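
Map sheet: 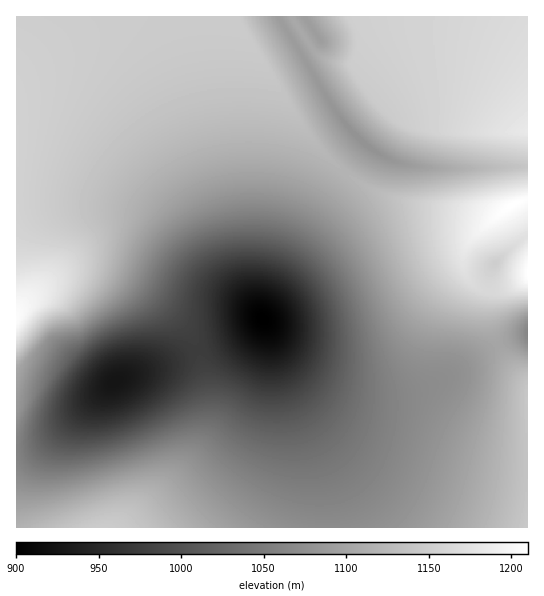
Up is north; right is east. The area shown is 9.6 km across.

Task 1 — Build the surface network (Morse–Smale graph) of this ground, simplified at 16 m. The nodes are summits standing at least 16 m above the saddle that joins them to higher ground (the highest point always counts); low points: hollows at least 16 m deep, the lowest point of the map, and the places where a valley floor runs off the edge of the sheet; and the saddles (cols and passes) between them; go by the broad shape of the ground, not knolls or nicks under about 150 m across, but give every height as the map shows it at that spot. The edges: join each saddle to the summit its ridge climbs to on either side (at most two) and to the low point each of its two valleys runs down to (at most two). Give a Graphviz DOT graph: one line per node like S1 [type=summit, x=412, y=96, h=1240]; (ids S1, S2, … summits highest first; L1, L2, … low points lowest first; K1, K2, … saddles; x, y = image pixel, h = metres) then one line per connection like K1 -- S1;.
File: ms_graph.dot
graph terrain {
  S1 [type=summit, x=513, y=205, h=1210];
  S2 [type=summit, x=527, y=273, h=1209];
  S3 [type=summit, x=17, y=318, h=1205];
  S4 [type=summit, x=527, y=131, h=1183];
  S5 [type=summit, x=103, y=527, h=1147];
  S6 [type=summit, x=527, y=526, h=1144];
  L1 [type=low, x=263, y=319, h=900];
  L2 [type=low, x=115, y=382, h=925];
  L3 [type=low, x=527, y=333, h=1062];
  L4 [type=low, x=361, y=139, h=1078];
  K1 [type=saddle, x=527, y=166, h=1140];
  K2 [type=saddle, x=343, y=170, h=1119];
  K3 [type=saddle, x=498, y=345, h=1101];
  K4 [type=saddle, x=198, y=350, h=975];
  K1 -- S1;
  K1 -- S4;
  K1 -- L4;
  K2 -- S1;
  K2 -- S3;
  K2 -- L1;
  K2 -- L4;
  K3 -- S2;
  K3 -- S6;
  K3 -- L1;
  K3 -- L3;
  K4 -- S3;
  K4 -- S5;
  K4 -- L1;
  K4 -- L2;
}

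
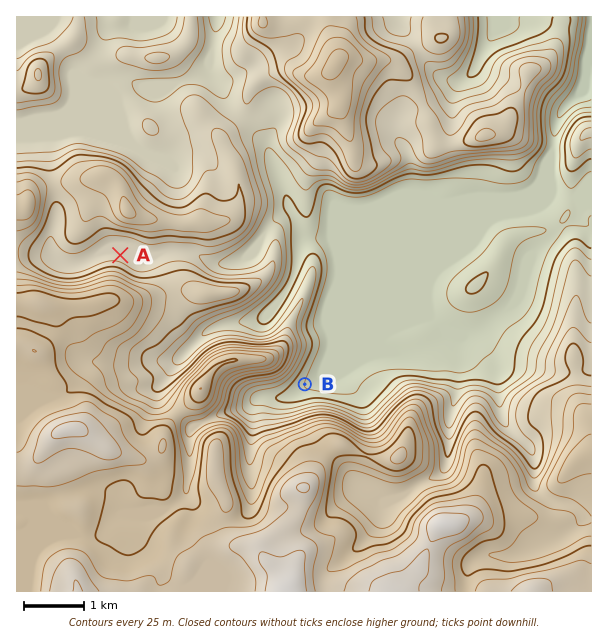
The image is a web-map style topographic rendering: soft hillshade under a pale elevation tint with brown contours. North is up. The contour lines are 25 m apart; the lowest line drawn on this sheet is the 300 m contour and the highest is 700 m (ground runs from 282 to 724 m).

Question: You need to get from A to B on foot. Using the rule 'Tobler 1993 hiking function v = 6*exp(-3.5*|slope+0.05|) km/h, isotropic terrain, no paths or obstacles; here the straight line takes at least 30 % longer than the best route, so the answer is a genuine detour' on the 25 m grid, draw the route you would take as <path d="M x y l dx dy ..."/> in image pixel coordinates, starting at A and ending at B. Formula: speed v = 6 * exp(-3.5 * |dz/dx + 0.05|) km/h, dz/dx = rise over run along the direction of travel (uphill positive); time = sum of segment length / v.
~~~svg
<path d="M120 255l17 17 21 10 25 26 15 7 27 0 33 17 12 0 15-8 5 0 3 2 10 21 0 34 2 3"/>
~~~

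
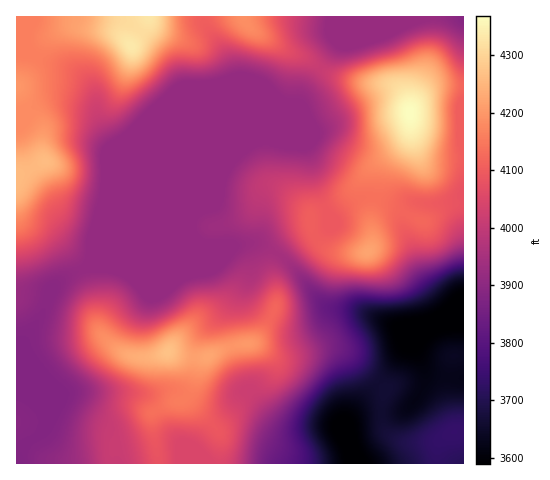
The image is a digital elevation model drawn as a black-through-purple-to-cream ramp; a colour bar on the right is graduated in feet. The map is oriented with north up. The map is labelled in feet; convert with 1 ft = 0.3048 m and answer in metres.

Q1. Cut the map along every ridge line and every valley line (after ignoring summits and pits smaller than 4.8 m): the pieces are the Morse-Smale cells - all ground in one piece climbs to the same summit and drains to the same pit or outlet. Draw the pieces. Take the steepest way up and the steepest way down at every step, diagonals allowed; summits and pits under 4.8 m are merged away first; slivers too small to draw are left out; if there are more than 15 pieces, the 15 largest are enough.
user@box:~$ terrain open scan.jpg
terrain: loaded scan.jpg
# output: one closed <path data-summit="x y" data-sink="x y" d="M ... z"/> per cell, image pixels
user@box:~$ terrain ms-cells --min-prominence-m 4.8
<path data-summit="168 353" data-sink="19 463" d="M259 244l-22 1-59 24-65 0-9-2-17 0-30 16-5 5-14 33-14 20 1 8 15 36 0 25 4 9 0 9-5 8-16 11-3 16 92 1 1-12 3-4 25-7 9-7 3-22 15-9 13-2 8-6 9-31 4-5 29-13 22-3 14-17 9-20 0-18-4-21 4-14z"/><path data-summit="410 113" data-sink="19 463" d="M322 68l-4 2-13 19-6 16-90 37-116 115-6 9 26 3 65 0 52-22 14-3 15 0 18 9 13-13 19-9 2-3-1-11 4-4 13-5 17-10 31-35 16-11 15-13 4-13-2-22-7-12-8-6-44-6-19-6z"/><path data-summit="131 46" data-sink="19 463" d="M203 16l-53 0-19 29-13-13-6-2-42-4-21 11-12 18 8 5 31 12 12 10 7 13 5 28 12 21-6 16-1 39-13 40-1 21 116-119 26-61 0-5-12-27-14-19z"/><path data-summit="168 353" data-sink="357 463" d="M255 344l-24 2-29 13-4 5-9 31-8 6-13 2-15 9-3 22-9 7-25 7-3 4 0 11 243 1-10-43 12-16 21-22-23-23-20-12-15 0-31 9-12 0z"/><path data-summit="46 161" data-sink="19 463" d="M63 99l-16 1-17 10 12 16 0 26 3 9-29 14 0 218 15 8 9 9 0-25-15-36-1-8 14-20 14-33 14-11 19-9 6-8 1-21 14-46 0-33 6-13 0-3-18-35z"/><path data-summit="369 251" data-sink="463 325" d="M393 208l-9 0-10 9-2 6 0 22-4 7-33 0-14-7-6-7-14 9-12 12 1 6 27 33 12 10 34 4 35 16 41 0 24-4 1-8-13-6-28-32-19-47-1-8 3-9z"/><path data-summit="410 113" data-sink="357 463" d="M448 85l-11 1-12 6-15 17 0 17-4 13-15 13-16 11-31 35-17 10-13 5-4 4 1 12 4 9 14-10-1-8 1-4 5 2 12-11 19-10 12 1 16 6 23-2-9 12 14 7 11-4 13-13 19-2 0-115z"/><path data-summit="410 113" data-sink="463 18" d="M463 16l-39 0-33 5-52 22-19 25 10 6 19 6 44 6 13 13 4 13 6-11 17-14 11-2 20 0z"/><path data-summit="168 353" data-sink="463 325" d="M277 253l-5 14 4 21 0 18-9 20-7 10-8 7 26 14 12 0 31-9 15 0 20 12 23 24 27-39 14-6 15-11-37 0-35-16-34-4-12-10-19-25z"/><path data-summit="244 17" data-sink="19 463" d="M243 16l-39 1 0 5 17 26 12 27 0 5-27 66 10-8 83-33 6-16 15-21-9-8-30-12-30-19z"/><path data-summit="410 113" data-sink="463 325" d="M463 203l-18 1-20 17-19-7-3 9 1 8 19 47 28 32 12 6z"/><path data-summit="410 113" data-sink="463 325" d="M463 324l-28 4-15 11-14 7-26 37 6 7-4 9 0 15 16-1 15-9 11-20 0-18 3 6 7 3 13 3 17-1z"/><path data-summit="244 17" data-sink="463 18" d="M423 16l-179 0 0 2 3 7 11 9 63 33 18-24 59-25z"/><path data-summit="454 432" data-sink="463 325" d="M425 368l-2 20-10 16-15 9-17 1 5 17 9 7 8 4 32 0 19-11 10 0 0-53-30-3z"/><path data-summit="454 432" data-sink="357 463" d="M381 414l-17 1-9 3-8 7 4 21 6 18 107-1-1-32-9 0-19 11-32 0-8-4-9-7z"/>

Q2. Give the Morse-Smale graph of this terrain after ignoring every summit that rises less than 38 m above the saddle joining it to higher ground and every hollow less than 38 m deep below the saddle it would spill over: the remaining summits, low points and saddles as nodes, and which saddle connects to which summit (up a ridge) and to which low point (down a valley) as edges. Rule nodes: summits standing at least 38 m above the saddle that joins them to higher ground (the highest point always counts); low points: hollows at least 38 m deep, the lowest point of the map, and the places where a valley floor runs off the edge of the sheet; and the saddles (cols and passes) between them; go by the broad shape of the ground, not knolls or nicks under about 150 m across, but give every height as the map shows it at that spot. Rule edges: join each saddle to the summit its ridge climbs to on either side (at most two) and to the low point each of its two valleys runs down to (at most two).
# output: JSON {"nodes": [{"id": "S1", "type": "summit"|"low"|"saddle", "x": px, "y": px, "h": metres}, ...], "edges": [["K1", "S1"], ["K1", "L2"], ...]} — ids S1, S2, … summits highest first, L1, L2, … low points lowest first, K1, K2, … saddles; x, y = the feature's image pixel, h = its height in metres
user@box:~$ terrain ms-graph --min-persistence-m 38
{"nodes": [
{"id": "S1", "type": "summit", "x": 410, "y": 113, "h": 1332},
{"id": "S2", "type": "summit", "x": 131, "y": 46, "h": 1321},
{"id": "S3", "type": "summit", "x": 168, "y": 353, "h": 1302},
{"id": "L1", "type": "low", "x": 348, "y": 440, "h": 1094},
{"id": "K1", "type": "saddle", "x": 321, "y": 68, "h": 1223},
{"id": "K2", "type": "saddle", "x": 277, "y": 253, "h": 1203},
{"id": "K3", "type": "saddle", "x": 80, "y": 270, "h": 1193}],
"edges": [["K1", "S1"], ["K1", "S2"], ["K1", "L1"], ["K2", "S1"], ["K2", "S3"], ["K2", "L1"], ["K3", "S2"], ["K3", "S3"], ["K3", "L1"]]}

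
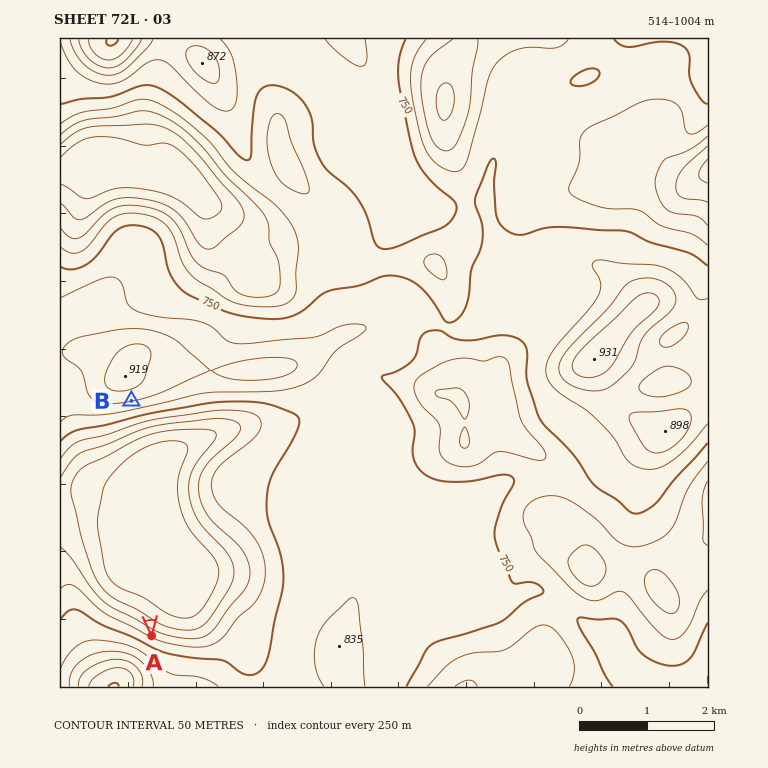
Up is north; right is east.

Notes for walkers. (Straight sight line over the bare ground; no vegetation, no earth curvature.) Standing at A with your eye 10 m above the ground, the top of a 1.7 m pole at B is visible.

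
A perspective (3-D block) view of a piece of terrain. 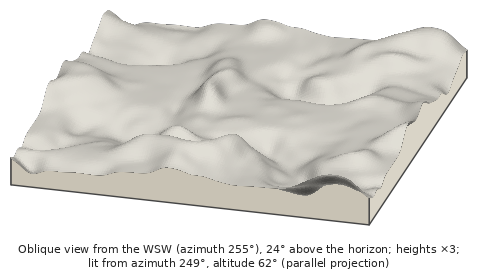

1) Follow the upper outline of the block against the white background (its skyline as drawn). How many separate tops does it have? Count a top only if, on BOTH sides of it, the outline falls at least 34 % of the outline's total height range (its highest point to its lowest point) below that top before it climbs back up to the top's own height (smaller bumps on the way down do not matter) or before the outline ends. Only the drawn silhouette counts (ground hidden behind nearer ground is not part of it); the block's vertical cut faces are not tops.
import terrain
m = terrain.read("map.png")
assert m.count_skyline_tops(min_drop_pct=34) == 0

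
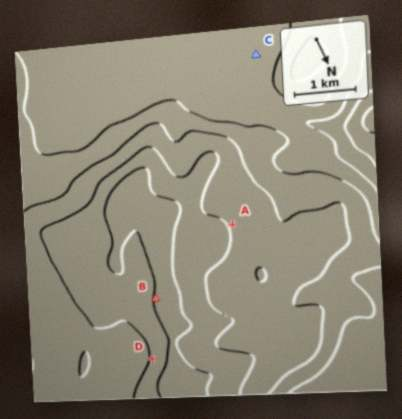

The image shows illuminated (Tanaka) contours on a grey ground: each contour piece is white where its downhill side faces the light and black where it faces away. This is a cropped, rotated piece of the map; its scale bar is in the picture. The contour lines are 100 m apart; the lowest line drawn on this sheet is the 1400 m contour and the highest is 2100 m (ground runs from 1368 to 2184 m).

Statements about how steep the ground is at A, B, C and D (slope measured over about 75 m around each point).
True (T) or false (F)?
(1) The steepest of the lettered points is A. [F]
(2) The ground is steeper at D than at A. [T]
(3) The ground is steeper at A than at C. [T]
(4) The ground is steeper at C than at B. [F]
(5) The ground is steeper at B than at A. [F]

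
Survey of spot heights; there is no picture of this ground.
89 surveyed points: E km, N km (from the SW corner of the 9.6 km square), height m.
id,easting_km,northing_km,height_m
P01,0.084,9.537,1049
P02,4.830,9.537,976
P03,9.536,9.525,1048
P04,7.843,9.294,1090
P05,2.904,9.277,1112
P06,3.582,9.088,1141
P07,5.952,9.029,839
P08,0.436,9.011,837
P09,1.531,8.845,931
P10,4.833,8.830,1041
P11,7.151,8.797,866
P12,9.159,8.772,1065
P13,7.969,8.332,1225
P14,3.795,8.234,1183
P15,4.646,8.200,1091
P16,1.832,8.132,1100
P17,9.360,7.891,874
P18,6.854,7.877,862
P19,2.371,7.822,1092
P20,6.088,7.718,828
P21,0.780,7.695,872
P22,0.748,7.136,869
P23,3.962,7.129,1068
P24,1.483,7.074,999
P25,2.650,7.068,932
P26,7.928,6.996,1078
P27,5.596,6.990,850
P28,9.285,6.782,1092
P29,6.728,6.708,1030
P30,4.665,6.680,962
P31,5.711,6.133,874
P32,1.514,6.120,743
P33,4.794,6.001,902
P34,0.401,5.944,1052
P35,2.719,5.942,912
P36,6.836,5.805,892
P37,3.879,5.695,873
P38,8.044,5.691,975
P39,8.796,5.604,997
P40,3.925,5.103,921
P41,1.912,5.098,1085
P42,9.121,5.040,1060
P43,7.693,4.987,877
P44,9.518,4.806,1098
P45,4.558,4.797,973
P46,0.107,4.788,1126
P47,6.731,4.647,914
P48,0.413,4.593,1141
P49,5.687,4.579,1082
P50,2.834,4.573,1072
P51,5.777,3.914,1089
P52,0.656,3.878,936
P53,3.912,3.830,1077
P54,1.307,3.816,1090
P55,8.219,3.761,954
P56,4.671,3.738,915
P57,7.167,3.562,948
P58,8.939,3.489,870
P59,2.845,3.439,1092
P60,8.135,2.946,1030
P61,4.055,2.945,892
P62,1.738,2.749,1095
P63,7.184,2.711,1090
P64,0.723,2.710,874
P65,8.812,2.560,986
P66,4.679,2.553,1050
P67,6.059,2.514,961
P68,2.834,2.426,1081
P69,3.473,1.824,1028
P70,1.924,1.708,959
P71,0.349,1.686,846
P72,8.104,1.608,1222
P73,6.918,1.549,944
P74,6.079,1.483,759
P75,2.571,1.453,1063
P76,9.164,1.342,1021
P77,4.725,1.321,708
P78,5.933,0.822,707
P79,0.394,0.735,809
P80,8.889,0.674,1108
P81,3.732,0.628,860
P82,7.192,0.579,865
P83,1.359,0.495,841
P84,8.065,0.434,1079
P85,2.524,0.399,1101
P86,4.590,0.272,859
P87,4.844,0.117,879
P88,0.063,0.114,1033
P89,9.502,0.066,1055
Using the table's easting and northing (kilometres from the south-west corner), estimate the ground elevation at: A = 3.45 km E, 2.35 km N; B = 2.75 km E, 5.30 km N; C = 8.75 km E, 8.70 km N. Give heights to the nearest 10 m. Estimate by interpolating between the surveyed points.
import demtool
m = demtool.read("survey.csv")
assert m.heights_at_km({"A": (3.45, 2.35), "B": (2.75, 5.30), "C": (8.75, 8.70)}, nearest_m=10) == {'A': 1080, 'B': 940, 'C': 1090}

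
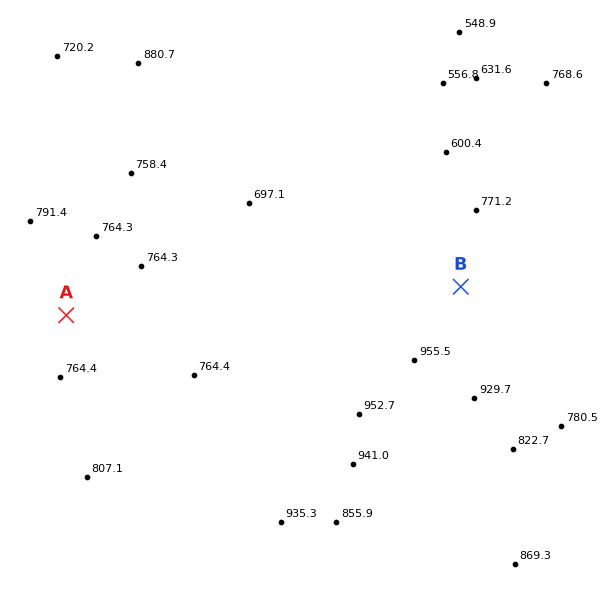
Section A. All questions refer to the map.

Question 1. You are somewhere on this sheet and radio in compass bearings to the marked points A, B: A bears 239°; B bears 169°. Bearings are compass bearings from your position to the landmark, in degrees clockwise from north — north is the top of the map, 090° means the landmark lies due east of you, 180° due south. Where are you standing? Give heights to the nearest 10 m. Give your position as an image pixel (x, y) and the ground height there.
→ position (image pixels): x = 424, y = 100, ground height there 560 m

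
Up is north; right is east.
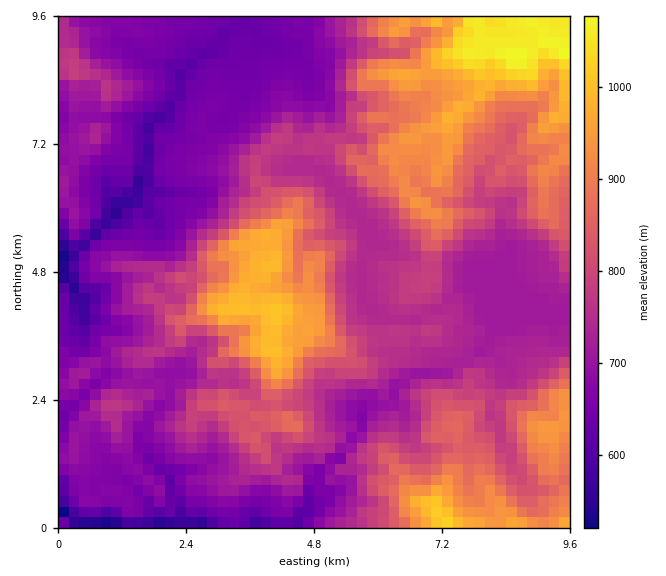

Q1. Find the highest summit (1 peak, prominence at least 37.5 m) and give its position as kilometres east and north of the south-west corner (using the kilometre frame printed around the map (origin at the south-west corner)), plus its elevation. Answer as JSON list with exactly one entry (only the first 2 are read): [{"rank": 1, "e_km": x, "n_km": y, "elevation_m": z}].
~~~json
[{"rank": 1, "e_km": 4.14, "n_km": 4.01, "elevation_m": 1013}]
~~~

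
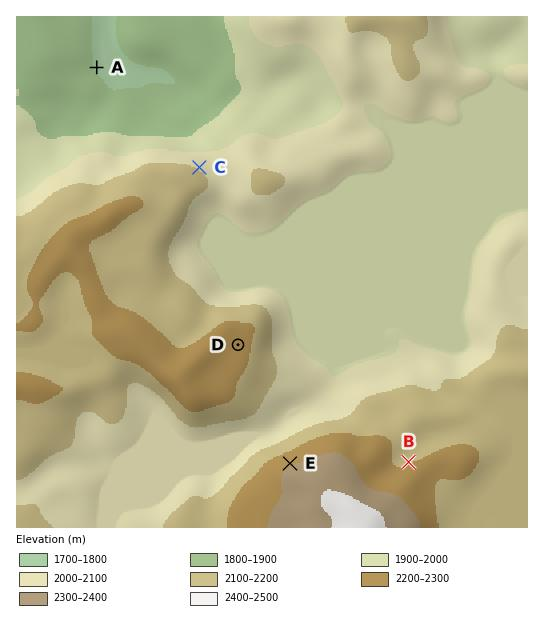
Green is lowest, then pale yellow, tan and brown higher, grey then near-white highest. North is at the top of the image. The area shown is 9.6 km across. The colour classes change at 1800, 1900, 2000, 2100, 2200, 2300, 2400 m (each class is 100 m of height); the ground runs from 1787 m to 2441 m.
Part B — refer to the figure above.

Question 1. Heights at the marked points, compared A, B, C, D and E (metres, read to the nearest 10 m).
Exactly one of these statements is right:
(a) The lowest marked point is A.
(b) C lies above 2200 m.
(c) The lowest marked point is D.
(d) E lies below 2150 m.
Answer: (a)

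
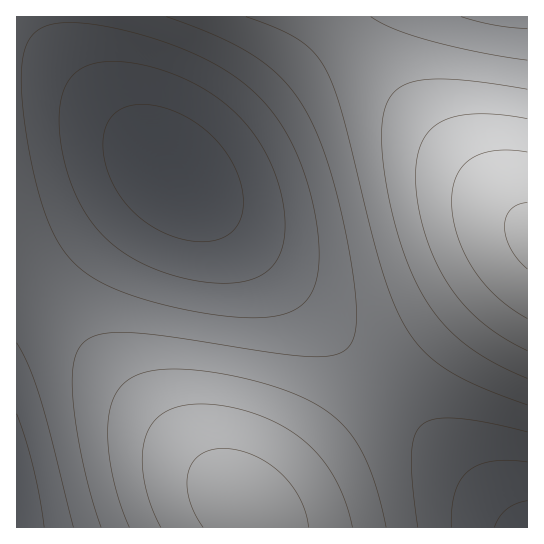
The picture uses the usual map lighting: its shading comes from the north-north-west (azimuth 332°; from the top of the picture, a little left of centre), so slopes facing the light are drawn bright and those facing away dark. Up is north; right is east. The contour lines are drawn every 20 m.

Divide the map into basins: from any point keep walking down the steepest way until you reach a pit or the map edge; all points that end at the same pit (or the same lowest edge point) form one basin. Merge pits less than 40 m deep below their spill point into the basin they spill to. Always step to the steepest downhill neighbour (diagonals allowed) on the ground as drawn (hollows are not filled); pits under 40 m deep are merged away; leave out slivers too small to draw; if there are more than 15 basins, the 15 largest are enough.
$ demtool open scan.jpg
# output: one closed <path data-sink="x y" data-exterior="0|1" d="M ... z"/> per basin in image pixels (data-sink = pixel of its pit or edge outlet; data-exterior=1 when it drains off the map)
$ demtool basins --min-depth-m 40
<path data-sink="174 174" data-exterior="0" d="M527 16l-510 0-1 255 125 132 86 86 20 19 3 0 11-7 32-28 170-162 65-58z"/><path data-sink="527 527" data-exterior="1" d="M527 253l-64 58-170 162-32 28-13 8 5 6 2 13 273-1z"/><path data-sink="17 515" data-exterior="1" d="M17 272l-1 255 238 1 1-9-3-6-111-110z"/>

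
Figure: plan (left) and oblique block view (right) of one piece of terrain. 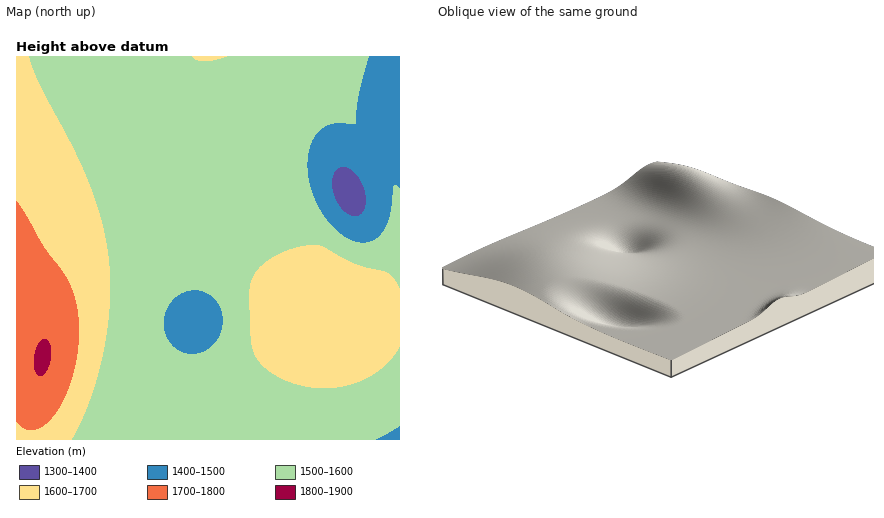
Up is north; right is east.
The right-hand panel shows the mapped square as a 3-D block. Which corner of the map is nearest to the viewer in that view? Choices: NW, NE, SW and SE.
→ NE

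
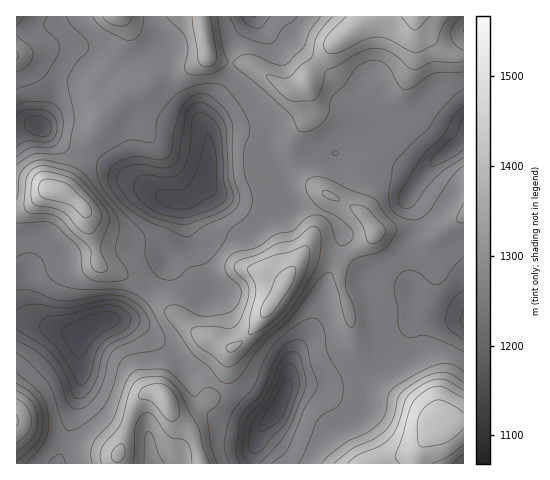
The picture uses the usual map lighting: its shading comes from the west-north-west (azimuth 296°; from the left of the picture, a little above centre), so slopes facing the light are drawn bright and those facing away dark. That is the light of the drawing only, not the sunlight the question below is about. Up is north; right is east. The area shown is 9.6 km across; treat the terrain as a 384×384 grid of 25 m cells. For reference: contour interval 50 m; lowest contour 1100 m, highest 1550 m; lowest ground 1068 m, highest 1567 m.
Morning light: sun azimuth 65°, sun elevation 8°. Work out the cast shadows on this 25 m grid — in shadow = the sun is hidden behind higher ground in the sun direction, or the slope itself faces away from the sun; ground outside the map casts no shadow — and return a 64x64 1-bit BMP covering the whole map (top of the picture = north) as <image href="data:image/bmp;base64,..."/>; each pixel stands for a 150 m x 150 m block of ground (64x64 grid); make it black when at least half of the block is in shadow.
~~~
<image width="64" height="64" href="data:image/bmp;base64,Qk0+AgAAAAAAAD4AAAAoAAAAQAAAAEAAAAABAAEAAAAAAAACAAATCwAAEwsAAAIAAAAAAAAA////AAAAAAAA/ADAAAAAAAB4AAAAAAAAADgAABYAAAAAABwAPwAfAAAAPAAfgH8AAA48AB+Af4AAHzwAH4A/gAAfPAAPgD+AAD+4AA/AD4AAP5AAB8AHAAB/gAAHwAAAAH+AAAfgAAAA/AAIA+AAAAD8APwD4AAAAHwB/APgAAAAfAf8AeAAAAA4B+AA4AAAAHgPwABAAAAAf/+AAAAAAAD//wPAAAAAAP/8A+AAAAAIf/gH4AQAAD4/8A/gBAAAPh/gH+AEAAAYD4Af4AAAAAHwAB/gAAAAAfAAH+AAAAAB8AAPwAAAAAHgAAYAAAAAB+AAAAAAAAA/4AAAAAAAAH/gAAAAAMAAf8AAAAAB4AD/wAAAAAPAAP+AAAAAA8AA/4AAAAAHgAD/gAD/APwAAPwAAf+B+AAB8AAB/4DgAAHwAAD/gMAAAeAAAP8AAAABwAA4fwAAAAAAAHh/AAAAAAAAcH8AAAAAAAAAfwAAAAAAAAB/AAAAAB4AAH8AAAAAPwAAfwAAAAB/AAB/AAAAAH8AAH8DAAAAPwAAfh8AAAACAAB+fgAAAAAAADz+AAAAAAAAAPwAAAAAAAAB8AAAAAAAAAHgAAAAAAAD4IAADwAAAAPgAAAfAAAAB+AA8B8AAAAH4ADwDwAAHAfgAPAAAAD+A8AAcAAAAH4BwAAAAAAAPADAAAAAAA=="/>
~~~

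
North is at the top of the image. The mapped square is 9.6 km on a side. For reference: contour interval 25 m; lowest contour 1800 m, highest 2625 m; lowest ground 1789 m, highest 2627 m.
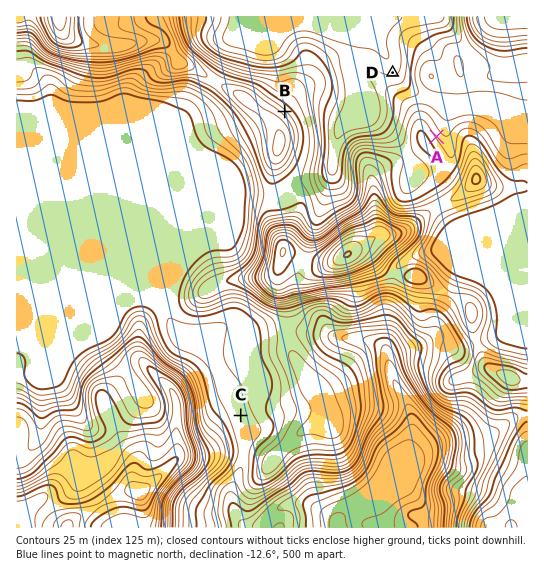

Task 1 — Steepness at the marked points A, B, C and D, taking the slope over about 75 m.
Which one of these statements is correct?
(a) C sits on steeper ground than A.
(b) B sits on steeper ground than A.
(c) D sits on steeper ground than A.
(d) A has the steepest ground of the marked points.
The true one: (b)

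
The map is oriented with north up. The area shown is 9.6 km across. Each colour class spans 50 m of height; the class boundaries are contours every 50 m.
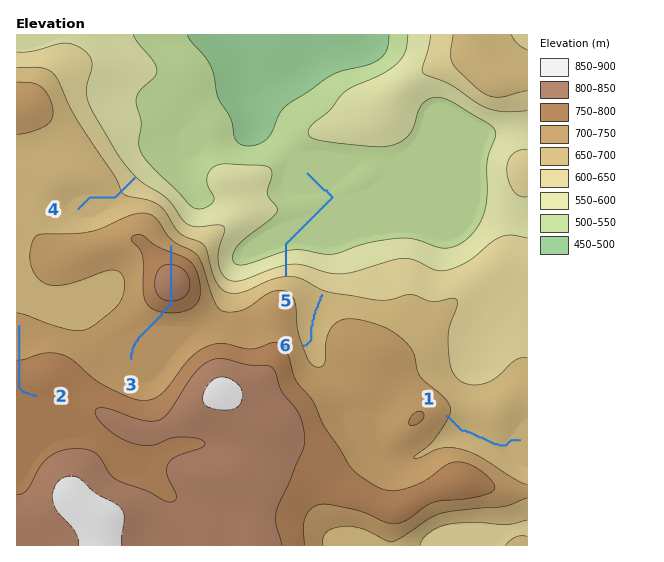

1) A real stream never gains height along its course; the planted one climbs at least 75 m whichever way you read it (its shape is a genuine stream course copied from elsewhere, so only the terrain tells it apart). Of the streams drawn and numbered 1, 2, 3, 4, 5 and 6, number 3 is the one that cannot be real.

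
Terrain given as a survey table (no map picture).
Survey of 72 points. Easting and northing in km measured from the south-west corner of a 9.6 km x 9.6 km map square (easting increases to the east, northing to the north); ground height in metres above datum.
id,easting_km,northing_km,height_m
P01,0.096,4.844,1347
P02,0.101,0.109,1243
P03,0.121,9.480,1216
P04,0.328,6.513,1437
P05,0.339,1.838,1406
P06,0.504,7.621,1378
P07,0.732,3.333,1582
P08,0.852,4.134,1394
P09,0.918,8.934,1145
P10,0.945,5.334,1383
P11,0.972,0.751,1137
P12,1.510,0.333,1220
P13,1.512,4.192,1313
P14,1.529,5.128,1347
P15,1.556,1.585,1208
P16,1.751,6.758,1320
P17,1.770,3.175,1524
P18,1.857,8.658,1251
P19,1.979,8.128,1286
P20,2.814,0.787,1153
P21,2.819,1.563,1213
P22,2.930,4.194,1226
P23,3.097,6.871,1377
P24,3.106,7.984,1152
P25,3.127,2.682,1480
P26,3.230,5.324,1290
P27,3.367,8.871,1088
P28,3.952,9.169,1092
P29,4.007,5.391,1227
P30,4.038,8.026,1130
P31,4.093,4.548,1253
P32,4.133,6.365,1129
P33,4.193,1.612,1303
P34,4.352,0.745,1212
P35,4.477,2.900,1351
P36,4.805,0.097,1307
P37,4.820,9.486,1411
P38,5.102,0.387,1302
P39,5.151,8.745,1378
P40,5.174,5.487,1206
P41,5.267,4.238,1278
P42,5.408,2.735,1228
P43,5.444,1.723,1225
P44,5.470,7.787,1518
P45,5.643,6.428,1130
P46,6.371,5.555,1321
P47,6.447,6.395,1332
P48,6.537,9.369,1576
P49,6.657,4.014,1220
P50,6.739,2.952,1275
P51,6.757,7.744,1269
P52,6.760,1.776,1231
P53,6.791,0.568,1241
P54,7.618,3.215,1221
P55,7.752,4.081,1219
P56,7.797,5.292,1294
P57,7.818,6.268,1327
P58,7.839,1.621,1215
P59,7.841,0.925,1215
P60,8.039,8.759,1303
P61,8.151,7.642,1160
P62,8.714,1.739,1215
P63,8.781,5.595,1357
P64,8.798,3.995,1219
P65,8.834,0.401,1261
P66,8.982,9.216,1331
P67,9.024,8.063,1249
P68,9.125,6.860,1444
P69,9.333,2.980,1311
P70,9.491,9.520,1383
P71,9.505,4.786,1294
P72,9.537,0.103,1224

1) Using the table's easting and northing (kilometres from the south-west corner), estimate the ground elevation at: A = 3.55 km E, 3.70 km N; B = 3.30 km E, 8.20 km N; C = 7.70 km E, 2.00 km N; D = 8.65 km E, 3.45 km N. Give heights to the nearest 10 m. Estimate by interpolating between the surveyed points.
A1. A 1320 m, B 1170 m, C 1210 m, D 1220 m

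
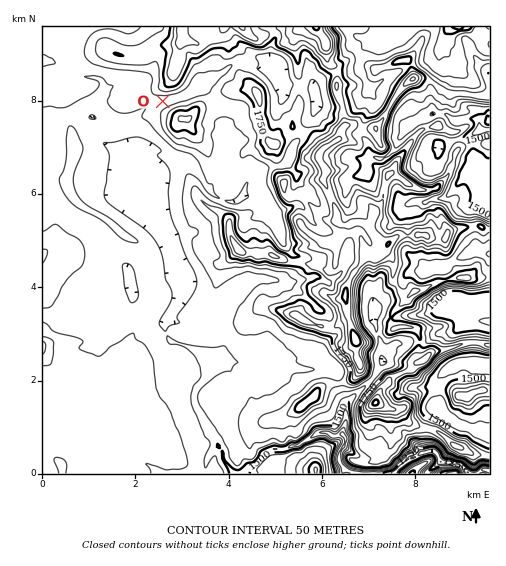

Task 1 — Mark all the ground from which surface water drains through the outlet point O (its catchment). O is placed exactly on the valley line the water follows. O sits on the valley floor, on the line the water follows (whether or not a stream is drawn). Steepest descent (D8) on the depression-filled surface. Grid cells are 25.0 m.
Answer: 6.449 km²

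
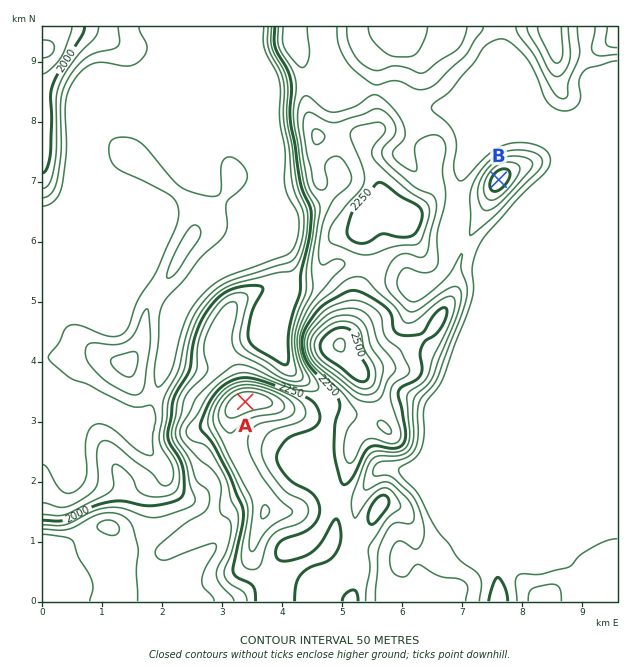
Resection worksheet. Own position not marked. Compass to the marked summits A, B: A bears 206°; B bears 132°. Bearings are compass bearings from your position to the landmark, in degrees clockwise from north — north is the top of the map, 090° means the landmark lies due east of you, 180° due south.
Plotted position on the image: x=398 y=89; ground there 2070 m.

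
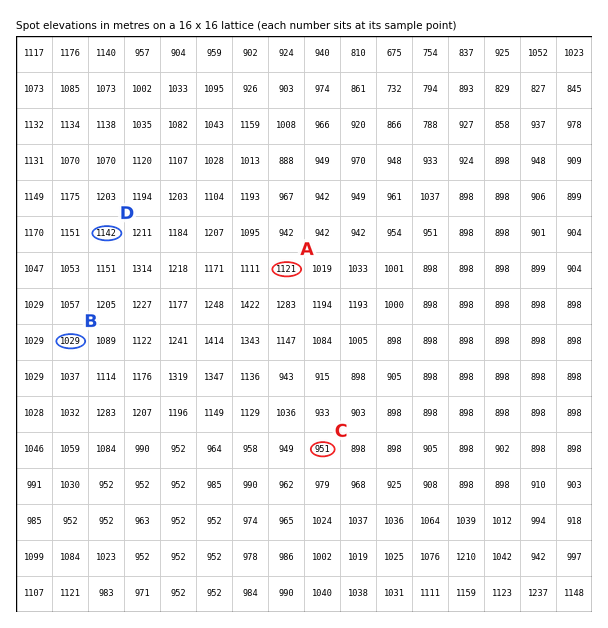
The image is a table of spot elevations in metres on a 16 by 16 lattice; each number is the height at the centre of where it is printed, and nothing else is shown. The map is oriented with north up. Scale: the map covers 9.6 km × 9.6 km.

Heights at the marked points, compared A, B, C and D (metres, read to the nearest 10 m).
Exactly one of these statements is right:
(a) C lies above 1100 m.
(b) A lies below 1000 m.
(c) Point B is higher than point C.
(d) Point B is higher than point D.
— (c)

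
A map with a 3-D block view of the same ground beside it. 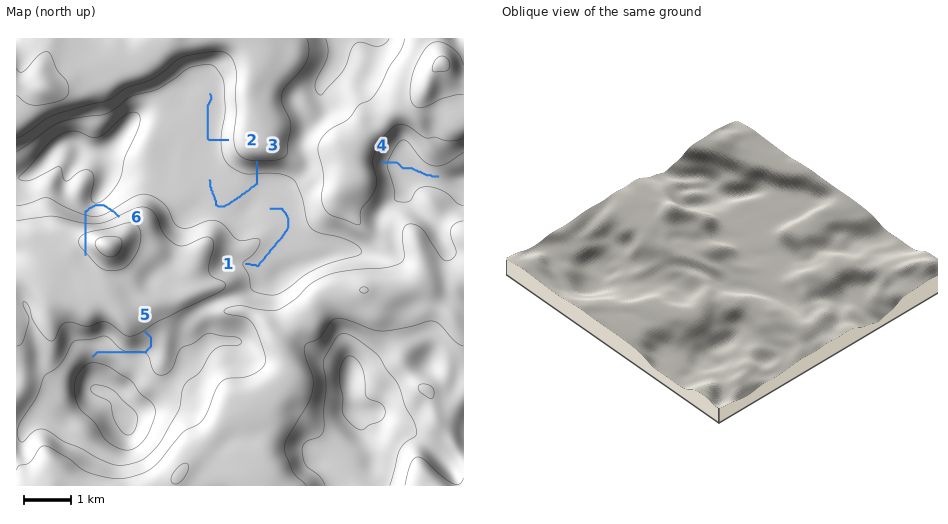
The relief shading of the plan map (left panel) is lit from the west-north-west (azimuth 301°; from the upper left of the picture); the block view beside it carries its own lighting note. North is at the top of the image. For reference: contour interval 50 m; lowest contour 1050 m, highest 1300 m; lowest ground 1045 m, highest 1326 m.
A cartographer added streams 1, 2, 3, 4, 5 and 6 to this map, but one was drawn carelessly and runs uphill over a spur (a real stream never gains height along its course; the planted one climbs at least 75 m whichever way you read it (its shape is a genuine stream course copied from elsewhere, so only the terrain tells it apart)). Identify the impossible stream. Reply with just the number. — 6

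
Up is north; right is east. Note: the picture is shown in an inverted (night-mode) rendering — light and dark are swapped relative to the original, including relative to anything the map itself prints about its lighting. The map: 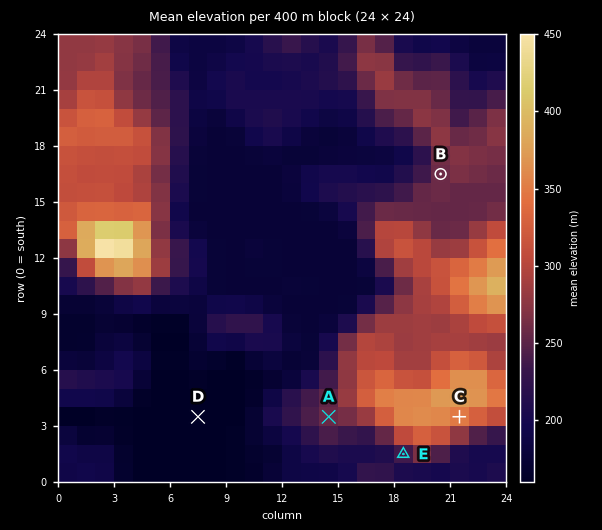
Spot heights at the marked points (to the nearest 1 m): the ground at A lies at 258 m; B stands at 259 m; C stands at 352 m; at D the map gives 161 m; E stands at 234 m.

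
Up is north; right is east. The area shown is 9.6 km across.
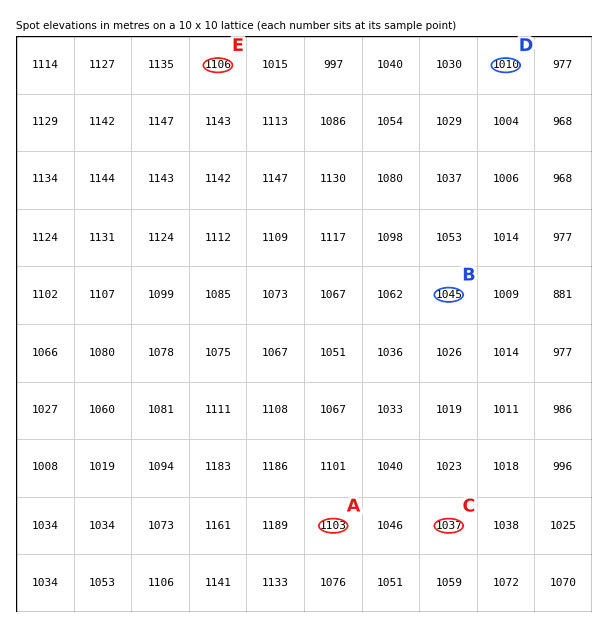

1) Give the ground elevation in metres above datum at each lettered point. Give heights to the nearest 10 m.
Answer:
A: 1100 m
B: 1050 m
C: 1040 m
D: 1010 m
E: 1110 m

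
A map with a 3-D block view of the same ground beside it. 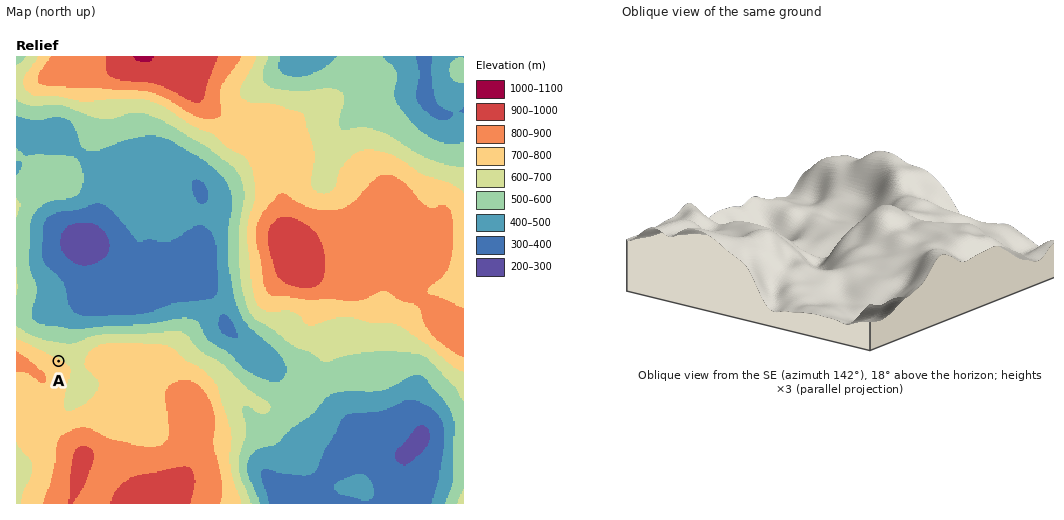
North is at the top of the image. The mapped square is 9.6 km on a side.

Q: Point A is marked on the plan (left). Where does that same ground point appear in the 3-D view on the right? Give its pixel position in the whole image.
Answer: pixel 711 220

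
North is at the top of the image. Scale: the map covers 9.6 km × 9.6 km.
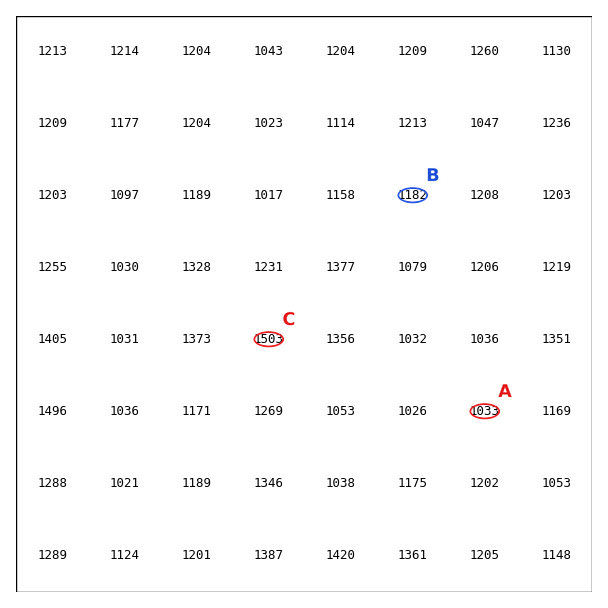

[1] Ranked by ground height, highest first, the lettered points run C B A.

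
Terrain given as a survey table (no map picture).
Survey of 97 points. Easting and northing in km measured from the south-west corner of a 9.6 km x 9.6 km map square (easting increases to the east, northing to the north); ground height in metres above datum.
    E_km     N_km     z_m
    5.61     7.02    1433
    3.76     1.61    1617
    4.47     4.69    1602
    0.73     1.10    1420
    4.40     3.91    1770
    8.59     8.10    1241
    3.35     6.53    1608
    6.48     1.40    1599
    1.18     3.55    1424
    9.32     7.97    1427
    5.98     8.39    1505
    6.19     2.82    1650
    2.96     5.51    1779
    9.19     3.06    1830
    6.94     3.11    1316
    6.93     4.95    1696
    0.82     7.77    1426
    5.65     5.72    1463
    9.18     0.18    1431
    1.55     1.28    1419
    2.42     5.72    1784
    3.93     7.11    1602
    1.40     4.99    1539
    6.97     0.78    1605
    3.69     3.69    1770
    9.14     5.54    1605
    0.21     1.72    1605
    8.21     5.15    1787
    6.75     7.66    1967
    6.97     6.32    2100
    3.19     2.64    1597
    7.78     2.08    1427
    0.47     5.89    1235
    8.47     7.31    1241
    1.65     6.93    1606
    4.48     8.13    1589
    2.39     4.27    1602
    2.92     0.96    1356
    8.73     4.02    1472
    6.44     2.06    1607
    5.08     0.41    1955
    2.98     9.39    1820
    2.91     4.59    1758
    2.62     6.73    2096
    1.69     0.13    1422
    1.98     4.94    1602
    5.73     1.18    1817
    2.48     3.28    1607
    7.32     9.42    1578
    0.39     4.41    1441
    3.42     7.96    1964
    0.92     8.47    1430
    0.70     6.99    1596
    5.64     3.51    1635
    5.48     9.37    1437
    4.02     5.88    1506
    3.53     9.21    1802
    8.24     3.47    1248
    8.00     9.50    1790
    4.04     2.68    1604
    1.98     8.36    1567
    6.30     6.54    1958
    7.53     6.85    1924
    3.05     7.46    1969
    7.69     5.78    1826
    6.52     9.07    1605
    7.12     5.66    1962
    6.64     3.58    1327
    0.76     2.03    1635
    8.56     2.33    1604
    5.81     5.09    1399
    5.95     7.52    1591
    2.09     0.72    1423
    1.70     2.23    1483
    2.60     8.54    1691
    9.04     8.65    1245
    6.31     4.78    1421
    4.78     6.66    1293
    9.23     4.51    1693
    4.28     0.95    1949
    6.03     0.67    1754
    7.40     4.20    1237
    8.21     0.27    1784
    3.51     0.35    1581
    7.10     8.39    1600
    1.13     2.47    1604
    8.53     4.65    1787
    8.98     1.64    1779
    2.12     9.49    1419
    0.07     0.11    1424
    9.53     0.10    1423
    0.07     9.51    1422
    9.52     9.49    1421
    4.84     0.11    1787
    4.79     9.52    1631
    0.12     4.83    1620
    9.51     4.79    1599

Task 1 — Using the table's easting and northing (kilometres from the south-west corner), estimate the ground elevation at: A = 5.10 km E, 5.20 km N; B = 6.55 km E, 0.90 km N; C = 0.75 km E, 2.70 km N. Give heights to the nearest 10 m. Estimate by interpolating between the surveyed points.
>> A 1420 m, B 1600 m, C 1600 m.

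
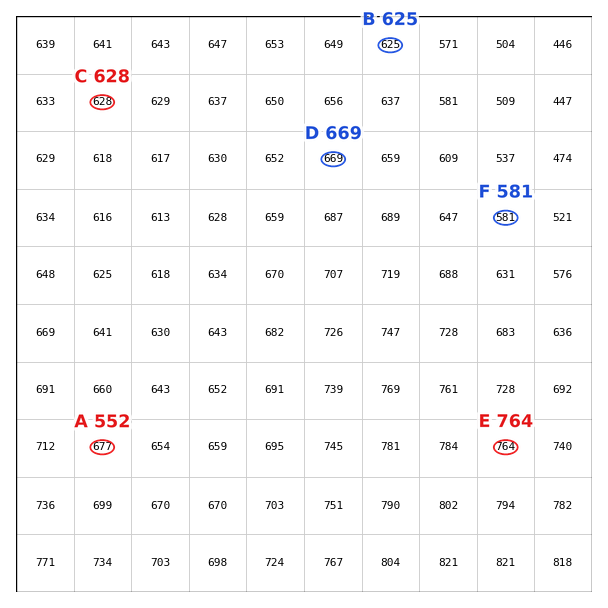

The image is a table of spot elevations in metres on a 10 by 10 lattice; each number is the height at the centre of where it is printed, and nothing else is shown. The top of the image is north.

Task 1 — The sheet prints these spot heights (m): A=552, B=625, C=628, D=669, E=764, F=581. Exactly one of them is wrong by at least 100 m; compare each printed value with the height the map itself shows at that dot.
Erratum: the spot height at A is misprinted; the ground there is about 677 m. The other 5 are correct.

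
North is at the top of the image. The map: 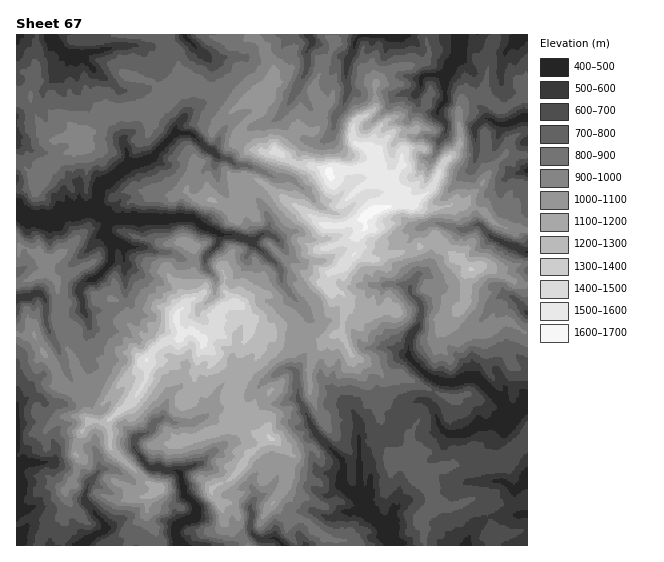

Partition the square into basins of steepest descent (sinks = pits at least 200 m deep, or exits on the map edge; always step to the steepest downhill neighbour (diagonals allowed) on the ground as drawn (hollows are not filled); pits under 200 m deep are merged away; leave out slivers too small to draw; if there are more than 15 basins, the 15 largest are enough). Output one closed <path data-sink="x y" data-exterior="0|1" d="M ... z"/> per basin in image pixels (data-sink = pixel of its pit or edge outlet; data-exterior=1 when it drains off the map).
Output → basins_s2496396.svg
<path data-sink="17 209" data-exterior="1" d="M187 82l-6 1-32 26-30 1-17 7-9 14-13 5 4 9-9 6-13 3-15 11-4 4 0 6-4 6-18-18-5 0 0 120 15-4 14-6 6 2 6 6 0 44 16 35 4 15 12 11 12-1 14 5 27-24 9-13 12-11 15-3 5-6 6-2 4 0 10 8 12-8 1-18 7-7 10-3 6 2 6 6 6 8 0 6 12 4 16 16 10 4 9 0 15-10 12 2 10-7 6 0 2-5 1-33-17-9-2-7 5-7 13-7 12-13 2-5-1-9 9-11-1-11 3-3 15-7 22-4-1-12-14-10-7-2-8-14-4 2-11 0-5 3-19-1-6 4-10-6-21-2-21-14-12 2-26-8-3-4 0-6 13-16 11-7 5-16 0-5-7 2-17 12-4 0-19-14z"/><path data-sink="527 404" data-exterior="1" d="M406 203l-24 4-15 7-3 3 1 11-9 11 1 9-2 5-12 13-13 7-5 7 2 7 17 9-3 39 15 33 13 16 10 32 6 5 16 4 7 7 4 16 0 8-3 4 9 13 9 0 23-8 32 2 19-4 5-2 17-19 5-2 0-107-18-11-8 0-16 9-27 4-15-14 5-6 15-10 3-8-2-21 6-7-12-11-4 0-20-18 0-4-11-13-3-12-7-6z"/><path data-sink="387 529" data-exterior="0" d="M254 325l-5 0 0 7 11 7 1 9-4 8-10 9-10 14-5 9 0 5 7 12 4 20 7 6 17 4 25 20-4 9-1 19-15 21 17 14 8 0 10 4 16 15 12 4 2 5 88 0-2-7 1-12-3-6 3-5 11-9 0-4-12-28-8-6-6-9 3-4-3-21-8-10-16-4-6-5-10-32-13-16-13-32-8-2-10 7-12-2-15 10-9 0-10-4-12-14z"/><path data-sink="179 545" data-exterior="1" d="M237 303l-14 3-7 7 0 18-13 8-10-8-4 0-6 2-5 6-8 0-12 7-11 14 0 17-7 14-13 15-19 15 3 27 2 4 33 30 13 6-11 9-1 19 15 30 86-1-5-7-19-17-3-16-9-12 1-6 17-8 13-14 5-10 21-18-19-6-7-6-4-20-7-12 0-5 5-9 10-14 10-9 4-8-1-9-11-7 2-13z"/><path data-sink="17 505" data-exterior="1" d="M33 334l-17 1 0 210 145 1 0-3-14-27 1-19 11-9-13-6-33-30-2-4-3-27-19 0-4-4-2-14-9-10-14-9-8-21-9-11z"/><path data-sink="461 35" data-exterior="1" d="M527 34l-100 0 2 18-4 10-19 5-11 0-19 17 0 21-7 9-13 7-3 6 0 12 6 7 8 1 8 6 0 15 4 7 3 4 7 2 14 10 2 12 9 0 18-15 11-24 14-15 3-6-1-34 3-6 12-5 9 0 15 11 7 0 19-12 0-10 4-2z"/><path data-sink="51 36" data-exterior="0" d="M167 34l-150 0-1 61 15 2 2 15 10 19 8 8 6 2 17-7 9 1 7-2 5-4 7-12 17-7 30-1 34-26-6-28z"/><path data-sink="398 35" data-exterior="1" d="M426 34l-95 0 0 5 4 5-14 23-1 8-8 16 1 5 10 12-3 16-7 9-18-3-15 23 18 12 21 2 10 6 6-4 19 1 19-4 3-3 0-7-9-9-8-1-4-5-2-14 5-8 11-5 6-6 0-20 10-13 10-8 11 0 19-6 4-9z"/><path data-sink="527 480" data-exterior="1" d="M527 441l-4 1-17 19-9 4-15 2-32-2-29 8 14 30 0 4-11 9-3 5 3 6-1 12 3 7 102-1z"/><path data-sink="309 35" data-exterior="1" d="M330 34l-79 1 13 12 9 20 0 10-8 14-5 21-11 7-12 13-1 9 3 4 26 8 14 0 16-23 18 3 4-4 4-9 2-12-10-12-1-5 8-16 1-8 14-23z"/><path data-sink="283 545" data-exterior="1" d="M271 438l-4 0-18 15-6 12-13 14-18 9 1 8 8 9 3 16 11 9 14 16 86 0 0-5-12-4-16-15-10-4-8 0-17-14 15-21 1-19 4-9z"/><path data-sink="527 117" data-exterior="1" d="M527 86l-3 1 0 10-19 12-7 0-15-11-9 0-13 6-2 5 0 38-4 6-12 11-11 24-19 17 12 4 20-2 9-4 9 2 18-20 15-22 10-9 22 1z"/><path data-sink="17 297" data-exterior="1" d="M47 273l-31 11 0 49 5 2 12-1 10 18 9 11 8 21 14 9 9 10 2 14 4 4 17 1 21-16 13-15 7-14 1-14-2-1-16 13-15 15-14-5-12 1-4-3-10-14-2-9-14-31-3-9 1-39z"/><path data-sink="185 35" data-exterior="1" d="M230 34l-61 0-1 5 9 16 2 14 4 13 35 9 19 14 4 0 17-12 9-4 6-12 0-10-9-20-6-8-8-2-12 5-4-1z"/><path data-sink="527 252" data-exterior="1" d="M457 203l-22 6-18-2 6 6 4 15 8 8 0 4 20 18 4 0 12 12 8-4 10 1 29 16 9 2 1-54-5-2-12 1-8-3-8-4-13-13-13-5z"/>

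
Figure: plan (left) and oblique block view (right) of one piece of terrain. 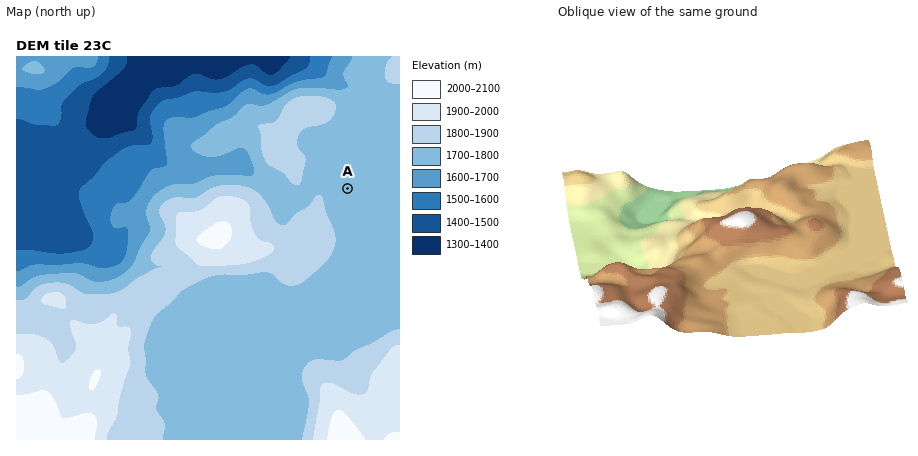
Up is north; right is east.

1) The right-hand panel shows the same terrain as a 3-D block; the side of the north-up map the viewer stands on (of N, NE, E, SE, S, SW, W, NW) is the S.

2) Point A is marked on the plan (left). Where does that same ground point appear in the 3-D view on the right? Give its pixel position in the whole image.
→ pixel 840 210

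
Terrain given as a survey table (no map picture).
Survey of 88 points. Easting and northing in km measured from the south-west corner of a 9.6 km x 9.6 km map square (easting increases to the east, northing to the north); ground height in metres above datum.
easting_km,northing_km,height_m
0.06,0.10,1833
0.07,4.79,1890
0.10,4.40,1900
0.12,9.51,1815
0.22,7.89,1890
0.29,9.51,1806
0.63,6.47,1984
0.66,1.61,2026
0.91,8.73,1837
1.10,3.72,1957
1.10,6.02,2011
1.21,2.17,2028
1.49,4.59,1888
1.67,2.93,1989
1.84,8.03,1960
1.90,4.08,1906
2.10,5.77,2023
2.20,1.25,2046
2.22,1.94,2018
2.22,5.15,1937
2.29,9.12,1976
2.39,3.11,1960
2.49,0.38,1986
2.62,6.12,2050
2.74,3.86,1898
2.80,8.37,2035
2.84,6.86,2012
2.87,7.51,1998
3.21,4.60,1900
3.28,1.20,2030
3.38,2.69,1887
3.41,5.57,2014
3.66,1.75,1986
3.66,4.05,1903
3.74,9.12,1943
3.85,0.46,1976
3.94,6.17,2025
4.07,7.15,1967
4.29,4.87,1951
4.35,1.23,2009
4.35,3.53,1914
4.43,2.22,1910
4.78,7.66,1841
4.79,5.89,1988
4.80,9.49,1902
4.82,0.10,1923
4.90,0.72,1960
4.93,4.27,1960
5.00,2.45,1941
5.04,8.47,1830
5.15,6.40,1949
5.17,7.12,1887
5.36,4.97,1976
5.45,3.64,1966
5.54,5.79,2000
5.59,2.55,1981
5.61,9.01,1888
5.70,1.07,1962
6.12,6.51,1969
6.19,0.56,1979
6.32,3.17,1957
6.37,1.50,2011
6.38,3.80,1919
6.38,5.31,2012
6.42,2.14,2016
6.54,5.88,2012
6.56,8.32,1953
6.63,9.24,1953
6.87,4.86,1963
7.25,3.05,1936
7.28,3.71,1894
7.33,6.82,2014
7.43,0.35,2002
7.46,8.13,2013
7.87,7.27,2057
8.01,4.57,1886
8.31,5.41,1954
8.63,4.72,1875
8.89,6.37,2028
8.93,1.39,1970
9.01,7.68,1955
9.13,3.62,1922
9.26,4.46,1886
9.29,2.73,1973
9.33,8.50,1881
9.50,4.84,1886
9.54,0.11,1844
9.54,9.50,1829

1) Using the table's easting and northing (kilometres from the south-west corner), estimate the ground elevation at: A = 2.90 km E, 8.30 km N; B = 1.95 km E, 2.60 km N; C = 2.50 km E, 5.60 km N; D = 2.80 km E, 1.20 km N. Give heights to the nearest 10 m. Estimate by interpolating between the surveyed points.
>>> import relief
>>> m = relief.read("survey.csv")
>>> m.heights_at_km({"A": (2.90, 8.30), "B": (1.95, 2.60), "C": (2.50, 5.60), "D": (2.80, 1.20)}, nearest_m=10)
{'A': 2040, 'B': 1990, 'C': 2010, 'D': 2040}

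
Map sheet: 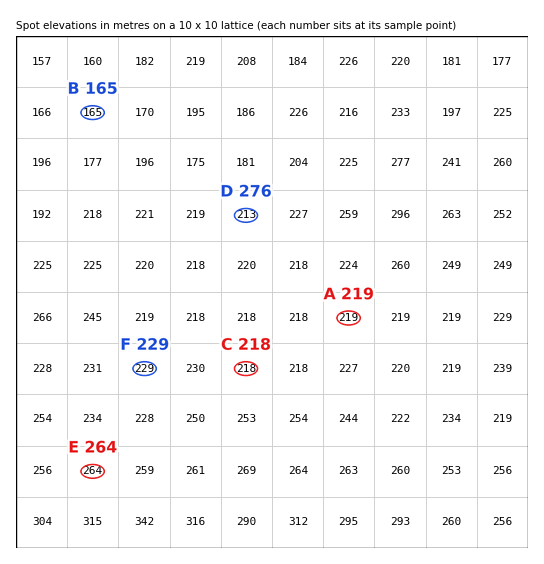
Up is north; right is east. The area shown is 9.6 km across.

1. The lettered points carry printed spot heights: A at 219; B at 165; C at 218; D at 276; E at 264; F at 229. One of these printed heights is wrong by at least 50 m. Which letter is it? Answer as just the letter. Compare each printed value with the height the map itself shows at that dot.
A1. D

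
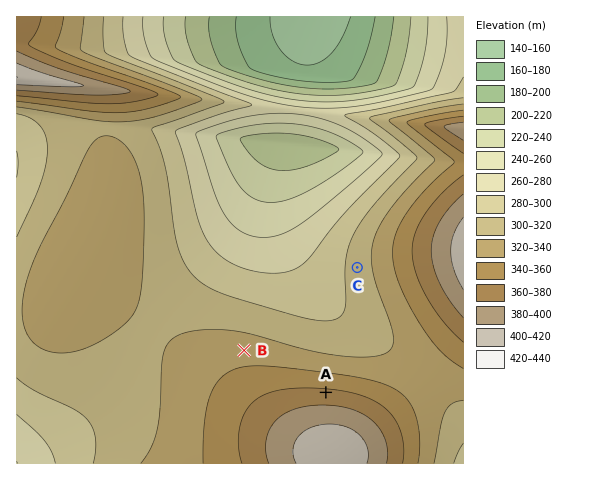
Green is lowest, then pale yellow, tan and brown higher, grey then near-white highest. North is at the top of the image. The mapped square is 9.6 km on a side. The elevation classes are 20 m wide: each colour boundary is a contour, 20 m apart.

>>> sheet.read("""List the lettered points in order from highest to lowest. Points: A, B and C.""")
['A', 'B', 'C']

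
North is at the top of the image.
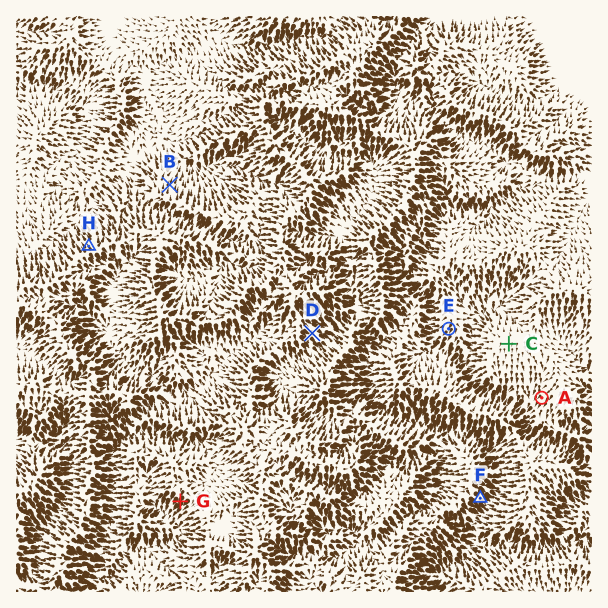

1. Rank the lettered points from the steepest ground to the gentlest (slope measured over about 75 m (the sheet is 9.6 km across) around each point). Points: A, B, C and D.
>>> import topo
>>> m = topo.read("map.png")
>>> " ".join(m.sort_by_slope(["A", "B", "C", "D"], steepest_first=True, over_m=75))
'D B A C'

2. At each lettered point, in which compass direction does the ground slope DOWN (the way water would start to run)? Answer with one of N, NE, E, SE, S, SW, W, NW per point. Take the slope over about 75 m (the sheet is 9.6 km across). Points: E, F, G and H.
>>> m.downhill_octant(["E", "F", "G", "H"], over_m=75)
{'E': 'SW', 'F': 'SE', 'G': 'SW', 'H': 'NW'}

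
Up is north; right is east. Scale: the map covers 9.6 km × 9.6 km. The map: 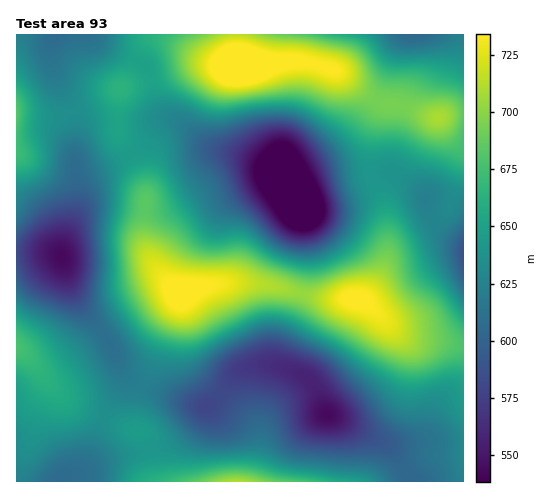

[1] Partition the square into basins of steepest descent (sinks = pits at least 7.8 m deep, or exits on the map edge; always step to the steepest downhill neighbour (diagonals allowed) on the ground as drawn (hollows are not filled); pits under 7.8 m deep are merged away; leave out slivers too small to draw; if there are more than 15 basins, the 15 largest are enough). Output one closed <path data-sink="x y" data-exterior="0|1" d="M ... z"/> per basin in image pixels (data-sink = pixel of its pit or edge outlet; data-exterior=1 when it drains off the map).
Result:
<path data-sink="327 415" data-exterior="0" d="M245 282l-36 3-27 8-18 38-11 34-12 23-6 25 0 15 12 11 7 34 5 9 305-1-1-135-24-5-21 0-9-3-14-8-25-24-13-7-32 0-45-12z"/><path data-sink="302 206" data-exterior="0" d="M164 40l-12 0-8 6-16 33-8 9-2 20 0 25 20 39 8 21-2 49 4 12 10 17 23 23 28-9 36-3 35 5 45 12 38 0 4-3 8-11 9-16 3-13 0-36-2-14-15-31 2-44 4-15 5-9 4-2-16-9-29-24-22-8-17-3-13 0-33 6-23 0-26-7z"/><path data-sink="62 257" data-exterior="0" d="M119 89l-15 10-33 14-15 4-40-2 0 232 19 17 15 21 14 14 51 25 21 6-1-17 2-14 44-105-23-23-12-24 0-54-8-21-20-39z"/><path data-sink="463 253" data-exterior="1" d="M388 104l-7 3-5 9-6 32 0 27 12 24 4 13 1 44-3 13-11 20-6 7-9 3 12 7 25 24 14 8 9 3 21 0 24 5 1-232-11-1-18 5-32-12z"/><path data-sink="411 35" data-exterior="1" d="M463 34l-226 0 0 17 2 16 16 0 33-6 13 0 17 3 22 8 29 24 14 8 20 2 36 12 8-4 17-1z"/><path data-sink="59 479" data-exterior="0" d="M17 348l0 134 141-1-4-8-7-34-8-8-24-7-51-25-14-14-15-21z"/><path data-sink="56 35" data-exterior="1" d="M236 34l-219 0-1 80 18 3 22 0 22-6 26-12 22-17 16-32 10-10 12 0 42 20 19 6 13 1z"/>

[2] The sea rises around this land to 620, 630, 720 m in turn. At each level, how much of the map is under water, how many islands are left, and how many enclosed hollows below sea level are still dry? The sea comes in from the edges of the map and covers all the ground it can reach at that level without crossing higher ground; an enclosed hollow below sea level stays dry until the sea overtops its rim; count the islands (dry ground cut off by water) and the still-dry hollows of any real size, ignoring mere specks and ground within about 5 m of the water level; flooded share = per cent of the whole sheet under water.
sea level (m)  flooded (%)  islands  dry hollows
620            24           0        1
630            31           0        1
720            94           3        0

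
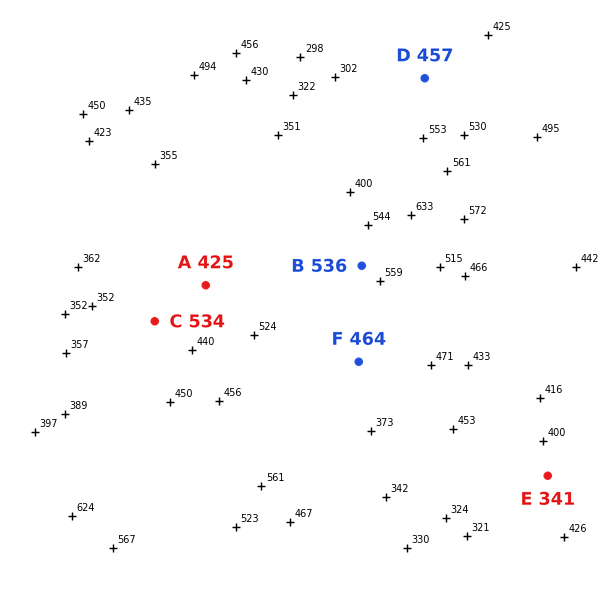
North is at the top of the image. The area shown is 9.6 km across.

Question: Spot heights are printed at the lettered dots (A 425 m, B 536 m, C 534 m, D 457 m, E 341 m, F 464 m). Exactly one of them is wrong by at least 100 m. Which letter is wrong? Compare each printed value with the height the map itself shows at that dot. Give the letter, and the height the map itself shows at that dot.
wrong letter C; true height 409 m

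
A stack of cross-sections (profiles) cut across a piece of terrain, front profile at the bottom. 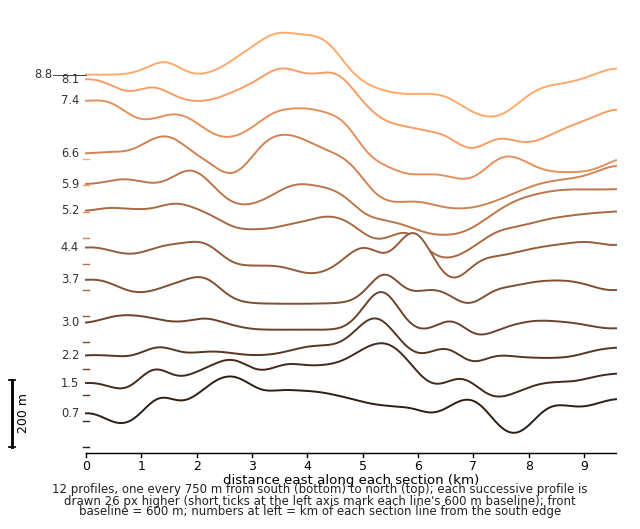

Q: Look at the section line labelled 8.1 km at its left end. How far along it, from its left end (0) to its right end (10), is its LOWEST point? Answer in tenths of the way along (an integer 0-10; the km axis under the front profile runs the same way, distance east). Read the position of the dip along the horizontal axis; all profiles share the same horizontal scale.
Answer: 7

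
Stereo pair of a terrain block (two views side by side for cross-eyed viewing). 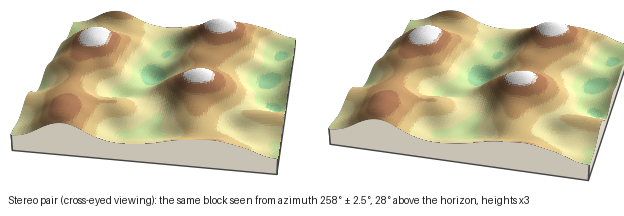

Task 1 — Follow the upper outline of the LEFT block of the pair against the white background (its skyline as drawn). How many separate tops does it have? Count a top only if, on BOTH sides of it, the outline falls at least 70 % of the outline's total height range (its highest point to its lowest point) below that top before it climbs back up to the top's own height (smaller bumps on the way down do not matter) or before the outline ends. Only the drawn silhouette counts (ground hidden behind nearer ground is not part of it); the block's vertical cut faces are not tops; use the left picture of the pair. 0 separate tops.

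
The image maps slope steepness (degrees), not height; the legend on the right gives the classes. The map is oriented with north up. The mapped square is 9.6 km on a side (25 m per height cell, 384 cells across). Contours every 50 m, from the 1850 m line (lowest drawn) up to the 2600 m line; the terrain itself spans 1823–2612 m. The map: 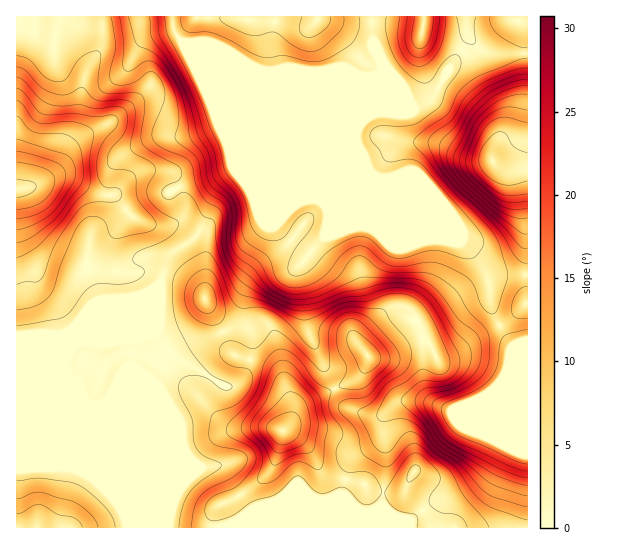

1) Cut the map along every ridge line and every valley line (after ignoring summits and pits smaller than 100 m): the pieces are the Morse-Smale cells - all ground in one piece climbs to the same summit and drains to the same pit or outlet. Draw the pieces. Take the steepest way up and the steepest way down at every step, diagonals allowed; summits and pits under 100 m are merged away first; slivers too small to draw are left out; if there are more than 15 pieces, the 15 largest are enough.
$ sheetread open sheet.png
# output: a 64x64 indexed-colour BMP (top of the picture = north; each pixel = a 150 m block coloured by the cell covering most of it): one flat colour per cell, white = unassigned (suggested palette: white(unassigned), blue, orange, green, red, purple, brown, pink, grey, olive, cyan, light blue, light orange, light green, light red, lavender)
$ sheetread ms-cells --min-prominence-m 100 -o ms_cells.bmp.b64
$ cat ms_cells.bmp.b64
<image width="64" height="64" href="data:image/bmp;base64,Qk12CAAAAAAAAHYAAAAoAAAAQAAAAEAAAAABAAQAAAAAAAAIAAATCwAAEwsAABAAAAAAAAAA////ALR3HwAOf/8ALKAsACgn1gC9Z5QAS1aMAMJ34wB/f38AIr28AM++FwDox64AeLv/AIrfmACWmP8A1bDFAEREREREREQRERERERERERERERERERERERERERERERERRERERERERBERERERERERERERERERERERERERERERERFERERERERBEREREREREREREREREREREREREREREREREUREREREREERERERERERERERERERERERERERERERERERREREREREERERERERERERERERERERERERERERERERERFEREREREQREREREREREREREREREREREREREREREREREURERERERBERERERERERERERERERERERERERERERERERRERERERBERERERERERERERERERERERERERERERERERFEREREREEREREREREREREREREREREREREREREREREREUREREREERERERERERERERERERERERERERERERERERERREREREQRERERERERERERERERERERERERERERERERERFERERERBEREREREREREREREREREREREREREREREREREURERERBERERERERERERERERERERERERERERERERERERREREREERERERERERERERERERERERERERERERERERERFEREREEREREREREREREREREREREREREREREREREREREUREREQRERERERERERERERERERERERERERERFmZhERERREREQRERERERERERERERERERERERERERERFmZmZhERFERERBERERERERERERERERERERERERERERFmZmZmYREUREREEREREREREREREREREREREREREREREWZmZmZmERREREQRERERERERERERERERERERERERERERZmZmZmZhFEREQRERERERERERERERERERERERERERERFmZmZmZmYUREREEREREREREREREREREREREREREREREWZmZmZmZmREREQRERERERERERERERERERERERERERERZmZmZmZmZEREREQRERERERERERERERERERERERERERFmZmZmZmMyIiIiREQREREREREREREREREREREREREREWZmZmZmMzIiIiIiREERERERERERERERERERERERERERZmZmZmMzMiIiIiIiJBEREREREREREREREREREREREREWZmZmYzMyIiIiIiIiIRERERERERERERERERERERERERFmZmYzMzIiIiIiIiIiERERERERERERERERERERERERERFmZjMzMiIiIiIiIiIhERERERERERERERERERERERERERFmMzMyIiIiIiIiIiIhEREREREREREREREREREREREREREzMzIiIiIiIiIiIiERERERERERERERERERERERERERETMzMiIiIiIiIiIiIhERERERERERERERERERERERERETMzMyIiIiIiIiIiIiERERERERERERERERERERERERERMzMzIiIiIiIiIiIiIhERERERERERERERERERERERERMzMzMiIiIiIiIiIiIiIRERERERERiIERERERERERERMzMzMyIiIiIiIiIiIiIiERERERERiIgRERERERERETMzMzMzIiIiIiIiIiIiIiIhERERERiIiIERERERERMzMzMzMzMiIiIiIiIiIiIiIiIRERERiIiIgRERERETMzMzMzMzMyIiIiIiIiIiIiIiIhERERGIiIiBEREREzMzMzMzMzMzIiIiIiIiIiIiIiIiEREREYiIiIERETMzMzMzMzMzMzMiIiIiIiIiIiIiIiIhEREYiIiIEREzMzMzMzMzMzMzMyIiIiIiIiIiIiIiIiIRERiIiIgRMzMzMzMzMzMzMzMzIiIiIiIiIiIiIiIiIiERiIiIgTMzMzMzMzMzMzMzMzMiIiIiIiIiIiIiIiIiIRGIiIiDMzMzMzMzMzMzMzMzMyIiIiIiIiIiIiIiIiIhGIiIiDMzMzMzMzMzMzMzMzMzIiIiIiIiIiIiIiIiIiEYiIiDMzMzMzMzMzMzMzMzMzMiIiIiIiIiIiIiIiIiIRiIiDMzMzMzMzMzMzMzMzMzMyIiIiIiIiIiIiIiIiIRiIiDMzMzMzMzMzMzMzMzMzMzIiIiIiIiIiIiIiIiIhGIiDMzMzMzMzMzMzMzMzMzMzMiIiIiIiIiIiIiIiIiGIiDMzMzMzMzMzMzMzMzMzMzMyIiIiIiIiIiIiIiIiEYiDMzMzMzMzMzMzMzMzMzMzMzIiIiIiIiIiIiIiIiIRiDMzMzMzMzMzMzMzMzMzMzMzMiIiIiIiIiIiIiIiIRiDMzMzMzMzMzMzN3dzMzMzMzMyIiIiIiIiIiIiIiIhGDMzMzMzMzMzM3d3d3MzMzMzMzIiIiIiIiIiIiIiIiGDMzMzMzMzMzN3d3d3dzMzMzMzMiIiIiIiIiIiIiIiETMzMzMzMzM3d1d3d3d3czMzMzMyIiIiIiIiIiIiIiITMzM1VVVVVVVVVVd3d3dzMzMzMzIiIiIiIiIiIiIiITMzVVVVVVVVVVVVd3d3d3czMzMzMiIiIiIiIiIiIiIjM1VVVVVVVVVVVVV3d3d3d3MzmZmSIiIiIiIiIiIiIiVVVVVVVVVVVVVVVXd3d3d3c5mZmZIiIiIiIiIiIiIlVVVVVVVVVVVVVVVVd3d3d3d3mZmZkiIiIiIiIiIiIiVVVVVVVVVVVVVVVVV3d3d3d3mZmZmSIiIiIiIiIiIiJVVVVVVVVVVVVVVVVXd3d3d3eZmZmZ"/>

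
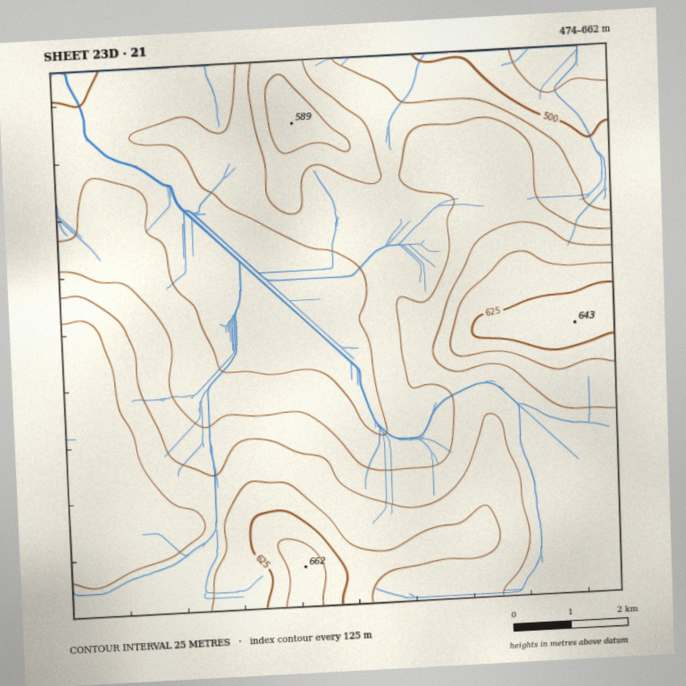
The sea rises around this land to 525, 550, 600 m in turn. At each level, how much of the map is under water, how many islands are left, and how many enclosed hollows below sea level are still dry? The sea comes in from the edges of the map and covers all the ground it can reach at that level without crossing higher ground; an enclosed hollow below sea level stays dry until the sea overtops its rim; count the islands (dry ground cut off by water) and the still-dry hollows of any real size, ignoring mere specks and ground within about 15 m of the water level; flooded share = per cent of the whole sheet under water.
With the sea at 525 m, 22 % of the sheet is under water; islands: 0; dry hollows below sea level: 0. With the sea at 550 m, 43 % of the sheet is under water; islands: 0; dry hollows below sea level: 0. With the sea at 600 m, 82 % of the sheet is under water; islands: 0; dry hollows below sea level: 0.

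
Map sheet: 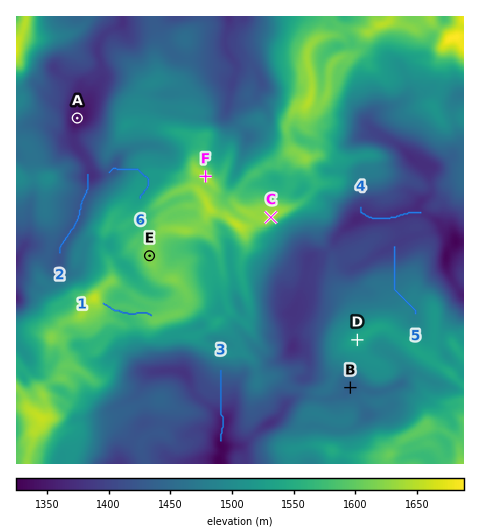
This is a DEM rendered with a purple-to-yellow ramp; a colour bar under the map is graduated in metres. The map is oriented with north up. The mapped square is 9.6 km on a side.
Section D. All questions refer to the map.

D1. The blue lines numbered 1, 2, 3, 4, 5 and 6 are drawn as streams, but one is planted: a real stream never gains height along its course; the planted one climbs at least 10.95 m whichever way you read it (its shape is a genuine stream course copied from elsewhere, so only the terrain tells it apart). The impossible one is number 1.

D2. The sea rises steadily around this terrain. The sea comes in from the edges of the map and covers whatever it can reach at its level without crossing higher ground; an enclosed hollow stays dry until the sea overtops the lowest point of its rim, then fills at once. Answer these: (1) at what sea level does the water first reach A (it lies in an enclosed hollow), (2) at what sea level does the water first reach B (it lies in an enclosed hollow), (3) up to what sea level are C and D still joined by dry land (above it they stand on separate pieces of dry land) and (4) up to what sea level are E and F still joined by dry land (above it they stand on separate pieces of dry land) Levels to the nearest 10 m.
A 1390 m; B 1450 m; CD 1430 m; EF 1610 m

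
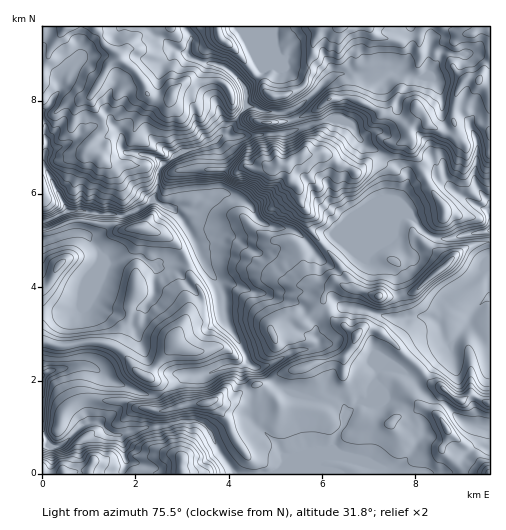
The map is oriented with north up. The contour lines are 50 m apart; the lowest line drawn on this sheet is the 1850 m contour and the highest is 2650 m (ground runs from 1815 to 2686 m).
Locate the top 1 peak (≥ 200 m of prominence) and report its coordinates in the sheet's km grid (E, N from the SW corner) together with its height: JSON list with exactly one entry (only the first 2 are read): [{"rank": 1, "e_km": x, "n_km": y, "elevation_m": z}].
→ [{"rank": 1, "e_km": 5.09, "n_km": 6.64, "elevation_m": 2686}]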